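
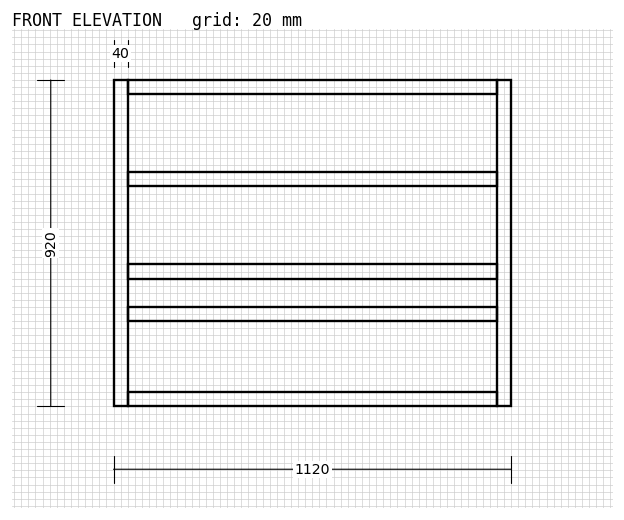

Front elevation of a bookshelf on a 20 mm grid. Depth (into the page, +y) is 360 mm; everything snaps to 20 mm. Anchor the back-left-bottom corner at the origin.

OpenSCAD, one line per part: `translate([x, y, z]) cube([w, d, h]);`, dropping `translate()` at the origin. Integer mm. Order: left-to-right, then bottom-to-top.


cube([40, 360, 920]);
translate([40, 0, 0]) cube([1040, 360, 40]);
translate([40, 0, 240]) cube([1040, 360, 40]);
translate([40, 0, 360]) cube([1040, 360, 40]);
translate([40, 0, 620]) cube([1040, 360, 40]);
translate([40, 0, 880]) cube([1040, 360, 40]);
translate([1080, 0, 0]) cube([40, 360, 920]);


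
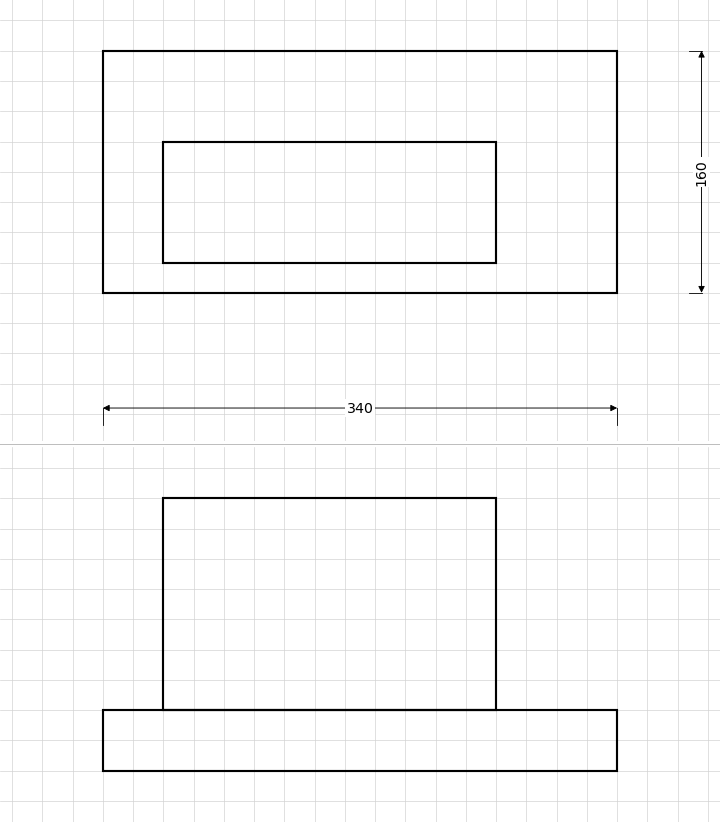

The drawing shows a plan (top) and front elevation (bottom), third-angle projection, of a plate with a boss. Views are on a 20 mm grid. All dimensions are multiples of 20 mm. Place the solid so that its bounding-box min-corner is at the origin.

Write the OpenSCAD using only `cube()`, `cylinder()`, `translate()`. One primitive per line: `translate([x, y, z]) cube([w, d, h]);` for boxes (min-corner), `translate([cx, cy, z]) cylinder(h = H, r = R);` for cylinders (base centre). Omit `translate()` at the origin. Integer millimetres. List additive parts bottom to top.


cube([340, 160, 40]);
translate([40, 20, 40]) cube([220, 80, 140]);


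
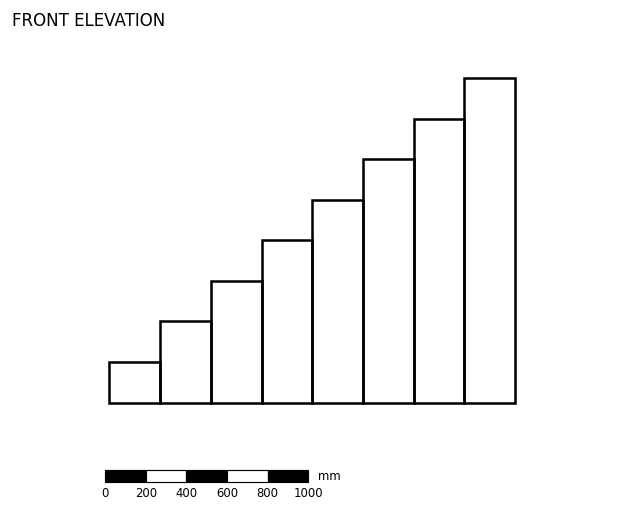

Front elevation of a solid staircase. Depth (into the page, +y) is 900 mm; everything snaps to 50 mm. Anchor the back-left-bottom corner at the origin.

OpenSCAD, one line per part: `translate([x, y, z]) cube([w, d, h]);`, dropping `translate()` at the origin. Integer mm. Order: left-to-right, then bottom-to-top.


cube([250, 900, 200]);
translate([250, 0, 0]) cube([250, 900, 400]);
translate([500, 0, 0]) cube([250, 900, 600]);
translate([750, 0, 0]) cube([250, 900, 800]);
translate([1000, 0, 0]) cube([250, 900, 1000]);
translate([1250, 0, 0]) cube([250, 900, 1200]);
translate([1500, 0, 0]) cube([250, 900, 1400]);
translate([1750, 0, 0]) cube([250, 900, 1600]);


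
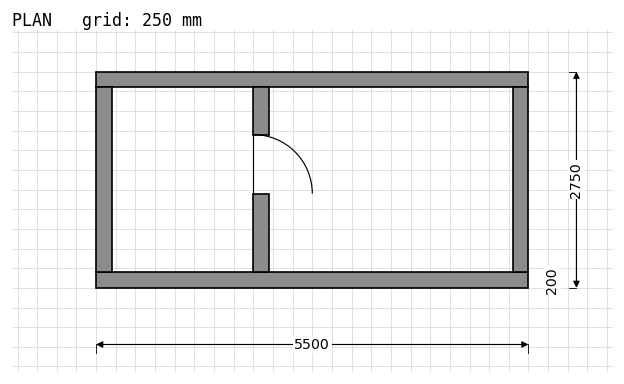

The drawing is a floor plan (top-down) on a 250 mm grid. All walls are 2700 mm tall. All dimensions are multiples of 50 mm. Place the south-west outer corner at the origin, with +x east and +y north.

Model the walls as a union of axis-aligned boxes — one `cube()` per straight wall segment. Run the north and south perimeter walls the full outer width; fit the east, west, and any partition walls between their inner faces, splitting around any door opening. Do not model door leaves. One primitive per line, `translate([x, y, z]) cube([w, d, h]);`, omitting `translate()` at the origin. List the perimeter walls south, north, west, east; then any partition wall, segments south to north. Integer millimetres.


cube([5500, 200, 2700]);
translate([0, 2550, 0]) cube([5500, 200, 2700]);
translate([0, 200, 0]) cube([200, 2350, 2700]);
translate([5300, 200, 0]) cube([200, 2350, 2700]);
translate([2000, 200, 0]) cube([200, 1000, 2700]);
translate([2000, 1950, 0]) cube([200, 600, 2700]);


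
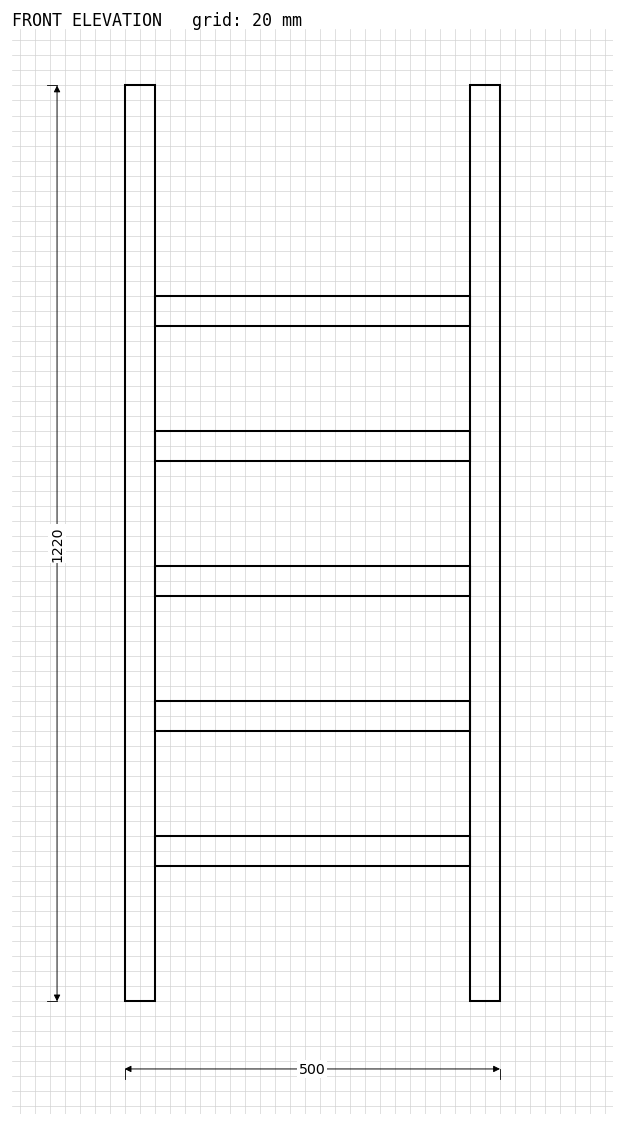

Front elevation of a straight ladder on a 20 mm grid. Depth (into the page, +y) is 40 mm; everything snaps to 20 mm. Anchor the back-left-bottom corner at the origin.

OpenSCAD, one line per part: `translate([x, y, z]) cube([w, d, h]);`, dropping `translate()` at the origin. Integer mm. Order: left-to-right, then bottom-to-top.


cube([40, 40, 1220]);
translate([40, 0, 180]) cube([420, 40, 40]);
translate([40, 0, 360]) cube([420, 40, 40]);
translate([40, 0, 540]) cube([420, 40, 40]);
translate([40, 0, 720]) cube([420, 40, 40]);
translate([40, 0, 900]) cube([420, 40, 40]);
translate([460, 0, 0]) cube([40, 40, 1220]);


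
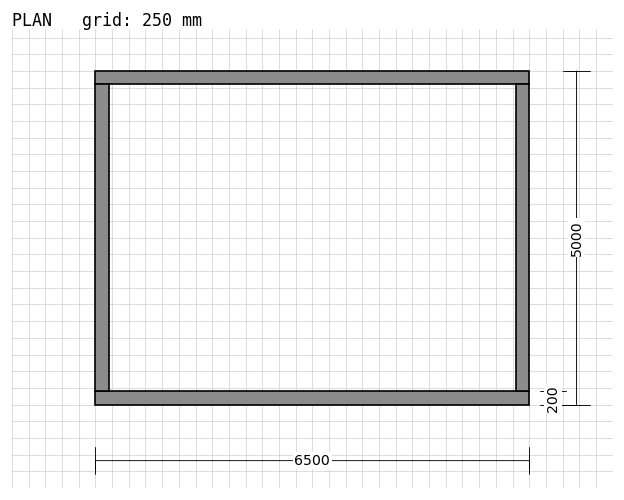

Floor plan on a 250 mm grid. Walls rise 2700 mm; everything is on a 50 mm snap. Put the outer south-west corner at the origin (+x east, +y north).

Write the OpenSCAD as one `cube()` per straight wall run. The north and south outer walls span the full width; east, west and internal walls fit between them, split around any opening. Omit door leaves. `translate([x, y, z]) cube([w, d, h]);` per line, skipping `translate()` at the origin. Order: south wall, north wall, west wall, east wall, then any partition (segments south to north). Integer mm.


cube([6500, 200, 2700]);
translate([0, 4800, 0]) cube([6500, 200, 2700]);
translate([0, 200, 0]) cube([200, 4600, 2700]);
translate([6300, 200, 0]) cube([200, 4600, 2700]);


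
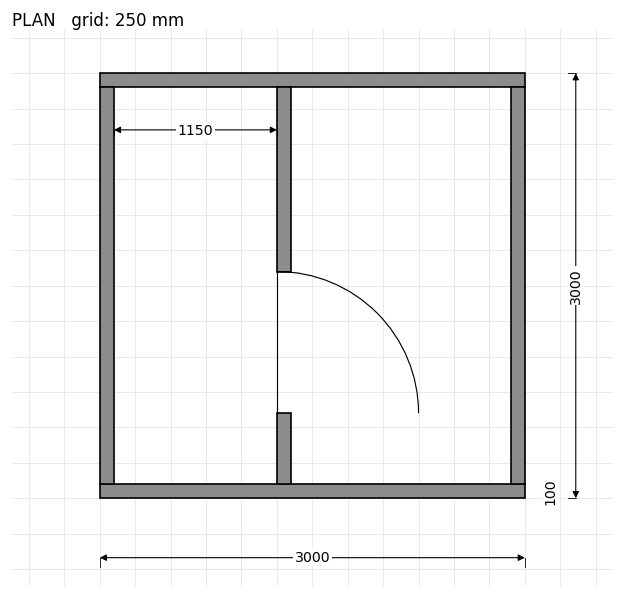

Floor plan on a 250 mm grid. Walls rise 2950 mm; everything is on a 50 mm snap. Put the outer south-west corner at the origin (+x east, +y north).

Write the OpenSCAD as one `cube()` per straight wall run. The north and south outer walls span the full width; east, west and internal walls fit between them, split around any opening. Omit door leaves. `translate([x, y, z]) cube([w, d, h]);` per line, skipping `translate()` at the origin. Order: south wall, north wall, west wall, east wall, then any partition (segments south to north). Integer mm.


cube([3000, 100, 2950]);
translate([0, 2900, 0]) cube([3000, 100, 2950]);
translate([0, 100, 0]) cube([100, 2800, 2950]);
translate([2900, 100, 0]) cube([100, 2800, 2950]);
translate([1250, 100, 0]) cube([100, 500, 2950]);
translate([1250, 1600, 0]) cube([100, 1300, 2950]);


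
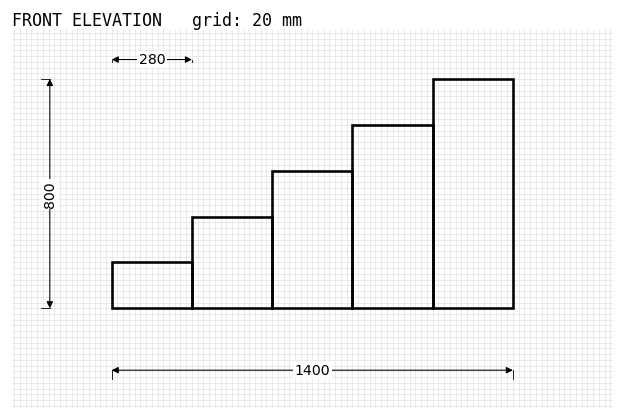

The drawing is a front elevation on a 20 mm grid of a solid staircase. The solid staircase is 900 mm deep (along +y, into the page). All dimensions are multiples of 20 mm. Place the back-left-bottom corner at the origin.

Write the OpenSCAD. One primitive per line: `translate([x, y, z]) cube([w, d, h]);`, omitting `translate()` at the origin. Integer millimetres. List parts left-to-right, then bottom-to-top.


cube([280, 900, 160]);
translate([280, 0, 0]) cube([280, 900, 320]);
translate([560, 0, 0]) cube([280, 900, 480]);
translate([840, 0, 0]) cube([280, 900, 640]);
translate([1120, 0, 0]) cube([280, 900, 800]);


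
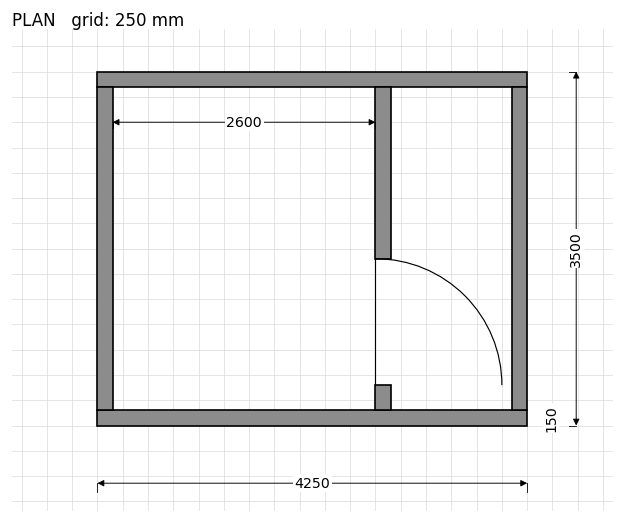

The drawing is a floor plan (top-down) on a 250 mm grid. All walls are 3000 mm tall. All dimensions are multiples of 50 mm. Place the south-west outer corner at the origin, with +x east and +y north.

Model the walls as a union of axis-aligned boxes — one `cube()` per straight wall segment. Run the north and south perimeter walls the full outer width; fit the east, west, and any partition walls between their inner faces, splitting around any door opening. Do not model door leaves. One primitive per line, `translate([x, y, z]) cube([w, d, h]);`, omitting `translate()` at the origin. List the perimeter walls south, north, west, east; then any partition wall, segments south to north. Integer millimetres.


cube([4250, 150, 3000]);
translate([0, 3350, 0]) cube([4250, 150, 3000]);
translate([0, 150, 0]) cube([150, 3200, 3000]);
translate([4100, 150, 0]) cube([150, 3200, 3000]);
translate([2750, 150, 0]) cube([150, 250, 3000]);
translate([2750, 1650, 0]) cube([150, 1700, 3000]);


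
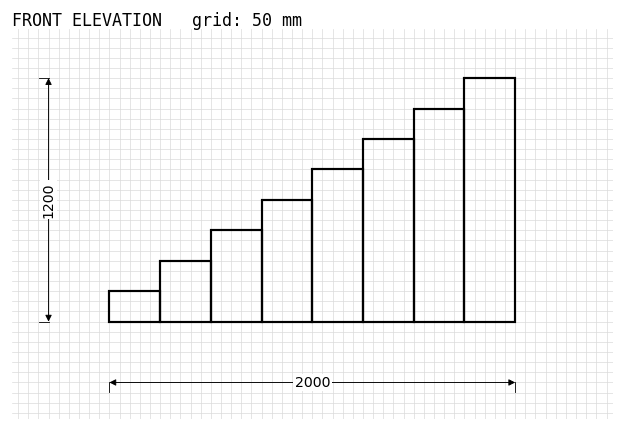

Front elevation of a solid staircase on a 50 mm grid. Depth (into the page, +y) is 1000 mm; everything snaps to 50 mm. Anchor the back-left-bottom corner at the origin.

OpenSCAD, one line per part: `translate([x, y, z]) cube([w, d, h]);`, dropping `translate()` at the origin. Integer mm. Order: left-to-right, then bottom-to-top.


cube([250, 1000, 150]);
translate([250, 0, 0]) cube([250, 1000, 300]);
translate([500, 0, 0]) cube([250, 1000, 450]);
translate([750, 0, 0]) cube([250, 1000, 600]);
translate([1000, 0, 0]) cube([250, 1000, 750]);
translate([1250, 0, 0]) cube([250, 1000, 900]);
translate([1500, 0, 0]) cube([250, 1000, 1050]);
translate([1750, 0, 0]) cube([250, 1000, 1200]);


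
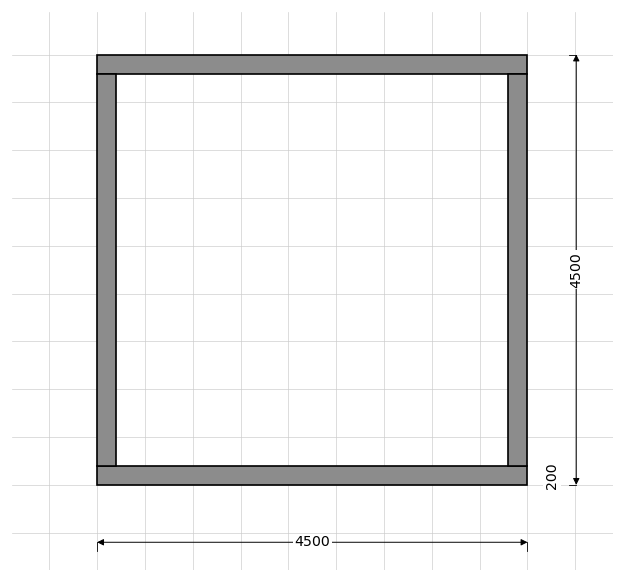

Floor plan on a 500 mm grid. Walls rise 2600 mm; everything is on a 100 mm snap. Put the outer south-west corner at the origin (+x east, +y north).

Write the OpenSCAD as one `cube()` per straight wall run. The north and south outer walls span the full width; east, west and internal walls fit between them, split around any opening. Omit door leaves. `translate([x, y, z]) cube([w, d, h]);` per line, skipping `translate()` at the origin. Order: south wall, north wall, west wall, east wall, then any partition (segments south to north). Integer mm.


cube([4500, 200, 2600]);
translate([0, 4300, 0]) cube([4500, 200, 2600]);
translate([0, 200, 0]) cube([200, 4100, 2600]);
translate([4300, 200, 0]) cube([200, 4100, 2600]);


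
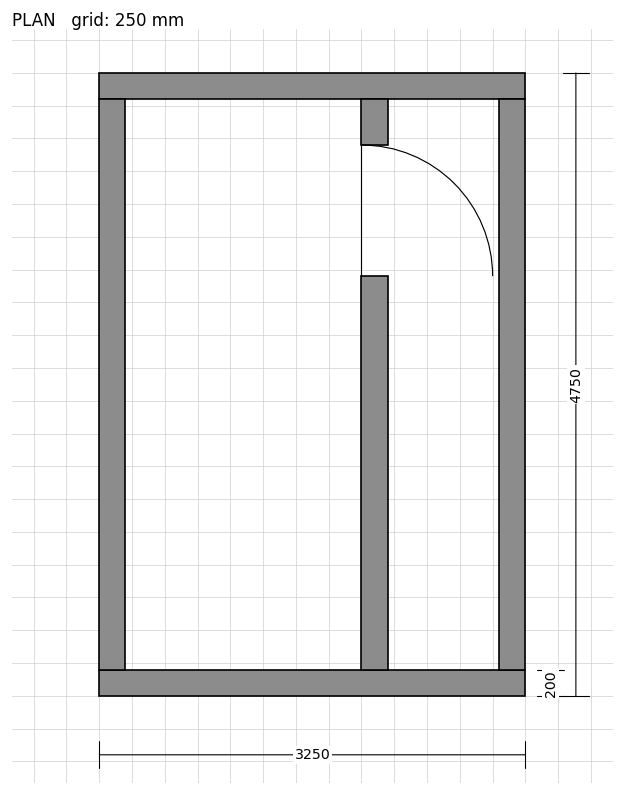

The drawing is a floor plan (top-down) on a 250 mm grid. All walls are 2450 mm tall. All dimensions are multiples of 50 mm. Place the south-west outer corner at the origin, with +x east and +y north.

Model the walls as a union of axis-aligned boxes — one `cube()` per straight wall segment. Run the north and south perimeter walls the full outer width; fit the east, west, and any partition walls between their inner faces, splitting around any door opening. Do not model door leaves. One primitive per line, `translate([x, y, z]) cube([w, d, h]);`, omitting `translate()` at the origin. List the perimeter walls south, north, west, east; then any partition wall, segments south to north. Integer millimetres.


cube([3250, 200, 2450]);
translate([0, 4550, 0]) cube([3250, 200, 2450]);
translate([0, 200, 0]) cube([200, 4350, 2450]);
translate([3050, 200, 0]) cube([200, 4350, 2450]);
translate([2000, 200, 0]) cube([200, 3000, 2450]);
translate([2000, 4200, 0]) cube([200, 350, 2450]);


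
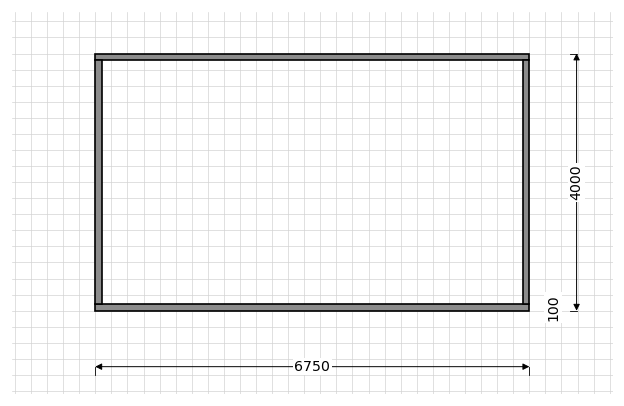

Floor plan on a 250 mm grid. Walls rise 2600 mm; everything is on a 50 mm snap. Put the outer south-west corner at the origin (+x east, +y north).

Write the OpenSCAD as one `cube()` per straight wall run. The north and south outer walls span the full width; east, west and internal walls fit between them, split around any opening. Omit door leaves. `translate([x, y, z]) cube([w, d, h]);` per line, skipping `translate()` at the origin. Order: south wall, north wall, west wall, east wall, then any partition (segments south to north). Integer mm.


cube([6750, 100, 2600]);
translate([0, 3900, 0]) cube([6750, 100, 2600]);
translate([0, 100, 0]) cube([100, 3800, 2600]);
translate([6650, 100, 0]) cube([100, 3800, 2600]);


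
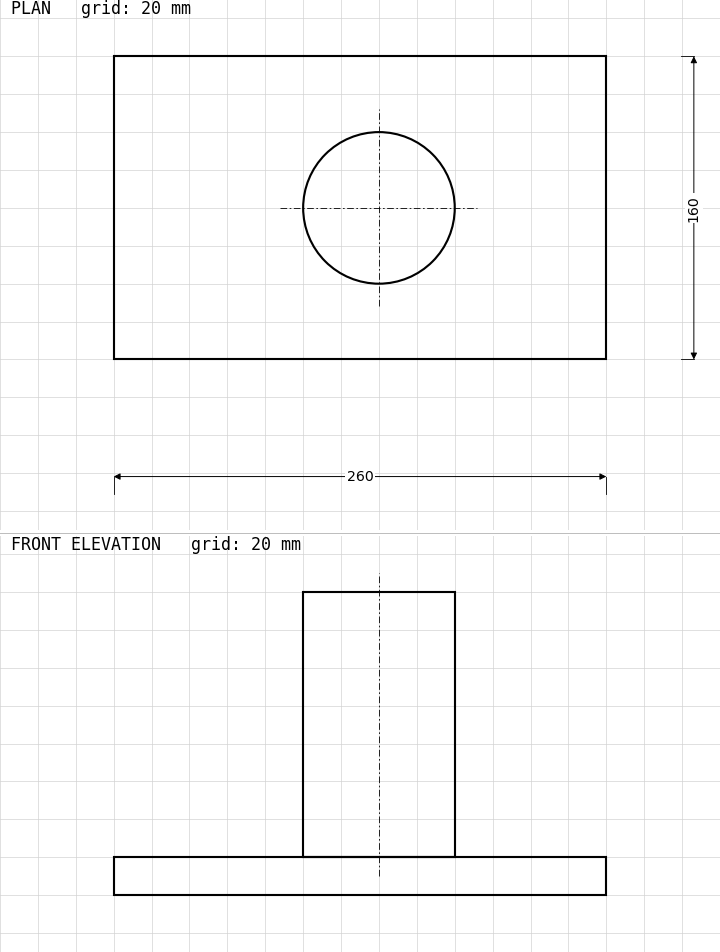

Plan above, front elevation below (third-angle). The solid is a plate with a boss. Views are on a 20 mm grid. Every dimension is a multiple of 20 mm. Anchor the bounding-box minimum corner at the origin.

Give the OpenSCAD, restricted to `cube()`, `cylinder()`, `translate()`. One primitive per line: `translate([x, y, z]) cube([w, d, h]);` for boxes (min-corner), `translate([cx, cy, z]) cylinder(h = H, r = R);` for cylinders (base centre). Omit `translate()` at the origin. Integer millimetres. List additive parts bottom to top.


cube([260, 160, 20]);
translate([140, 80, 20]) cylinder(h = 140, r = 40);


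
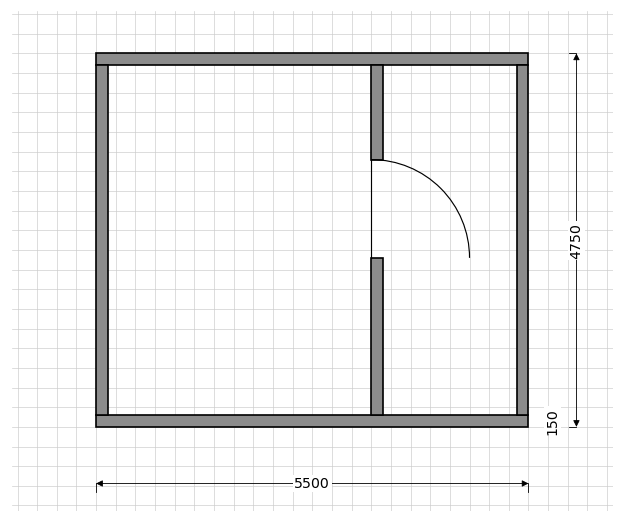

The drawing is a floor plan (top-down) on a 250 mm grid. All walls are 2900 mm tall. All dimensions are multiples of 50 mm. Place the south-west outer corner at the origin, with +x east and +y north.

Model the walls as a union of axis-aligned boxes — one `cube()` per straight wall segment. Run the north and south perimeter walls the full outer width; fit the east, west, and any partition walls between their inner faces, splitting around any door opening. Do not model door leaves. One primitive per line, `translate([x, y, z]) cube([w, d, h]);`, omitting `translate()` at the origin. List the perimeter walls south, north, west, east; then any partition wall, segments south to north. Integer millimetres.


cube([5500, 150, 2900]);
translate([0, 4600, 0]) cube([5500, 150, 2900]);
translate([0, 150, 0]) cube([150, 4450, 2900]);
translate([5350, 150, 0]) cube([150, 4450, 2900]);
translate([3500, 150, 0]) cube([150, 2000, 2900]);
translate([3500, 3400, 0]) cube([150, 1200, 2900]);


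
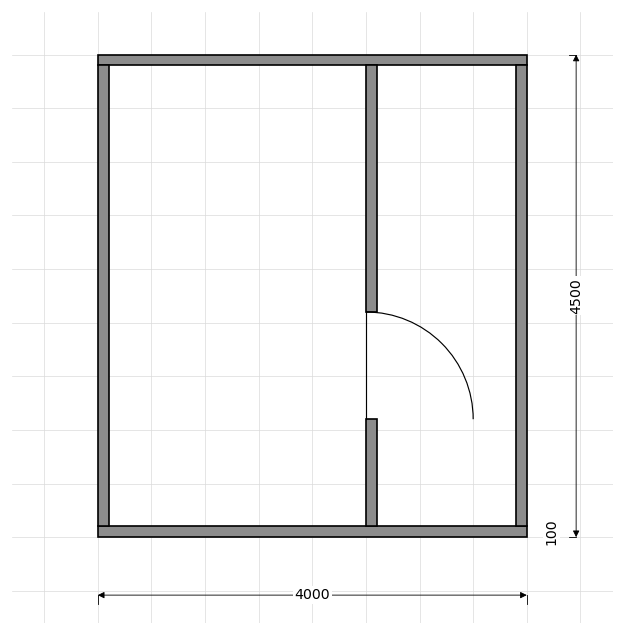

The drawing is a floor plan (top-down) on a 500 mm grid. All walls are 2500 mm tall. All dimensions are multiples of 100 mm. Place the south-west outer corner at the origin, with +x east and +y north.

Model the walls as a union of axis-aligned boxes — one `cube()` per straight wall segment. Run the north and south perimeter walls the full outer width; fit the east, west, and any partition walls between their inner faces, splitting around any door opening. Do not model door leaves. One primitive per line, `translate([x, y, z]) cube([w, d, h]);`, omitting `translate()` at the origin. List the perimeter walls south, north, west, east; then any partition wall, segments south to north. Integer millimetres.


cube([4000, 100, 2500]);
translate([0, 4400, 0]) cube([4000, 100, 2500]);
translate([0, 100, 0]) cube([100, 4300, 2500]);
translate([3900, 100, 0]) cube([100, 4300, 2500]);
translate([2500, 100, 0]) cube([100, 1000, 2500]);
translate([2500, 2100, 0]) cube([100, 2300, 2500]);


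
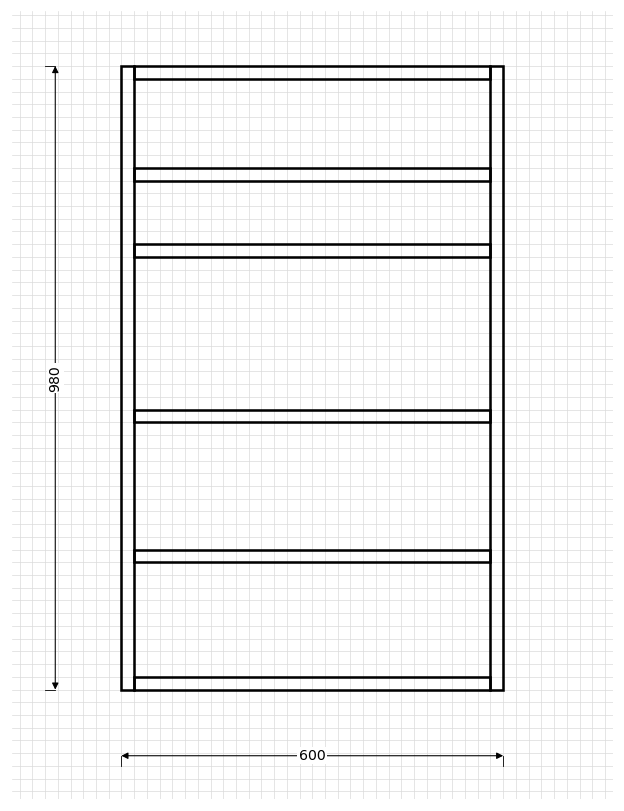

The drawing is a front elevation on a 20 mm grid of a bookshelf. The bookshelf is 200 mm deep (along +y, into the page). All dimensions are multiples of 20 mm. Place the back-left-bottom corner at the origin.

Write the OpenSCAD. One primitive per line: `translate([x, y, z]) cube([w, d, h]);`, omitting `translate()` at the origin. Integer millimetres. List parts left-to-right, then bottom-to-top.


cube([20, 200, 980]);
translate([20, 0, 0]) cube([560, 200, 20]);
translate([20, 0, 200]) cube([560, 200, 20]);
translate([20, 0, 420]) cube([560, 200, 20]);
translate([20, 0, 680]) cube([560, 200, 20]);
translate([20, 0, 800]) cube([560, 200, 20]);
translate([20, 0, 960]) cube([560, 200, 20]);
translate([580, 0, 0]) cube([20, 200, 980]);


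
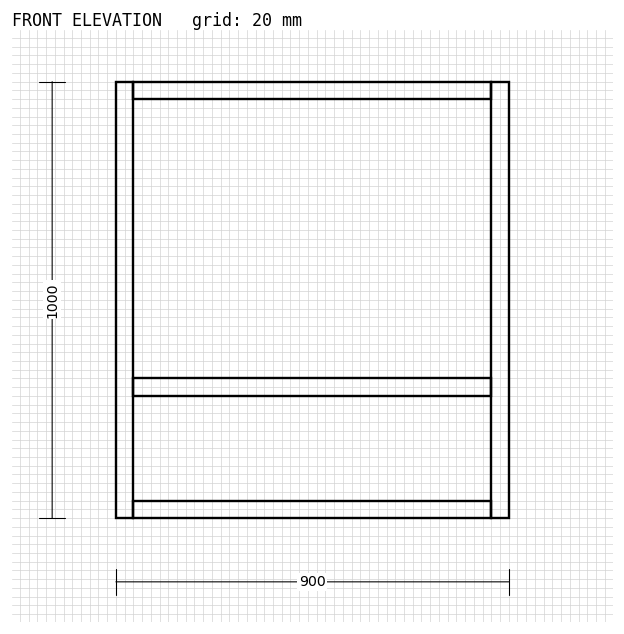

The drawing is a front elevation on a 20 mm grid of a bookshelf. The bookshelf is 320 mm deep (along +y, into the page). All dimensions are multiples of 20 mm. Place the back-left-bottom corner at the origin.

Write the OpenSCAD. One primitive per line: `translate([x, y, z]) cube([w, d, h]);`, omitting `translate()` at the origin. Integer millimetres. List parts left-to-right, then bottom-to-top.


cube([40, 320, 1000]);
translate([40, 0, 0]) cube([820, 320, 40]);
translate([40, 0, 280]) cube([820, 320, 40]);
translate([40, 0, 960]) cube([820, 320, 40]);
translate([860, 0, 0]) cube([40, 320, 1000]);


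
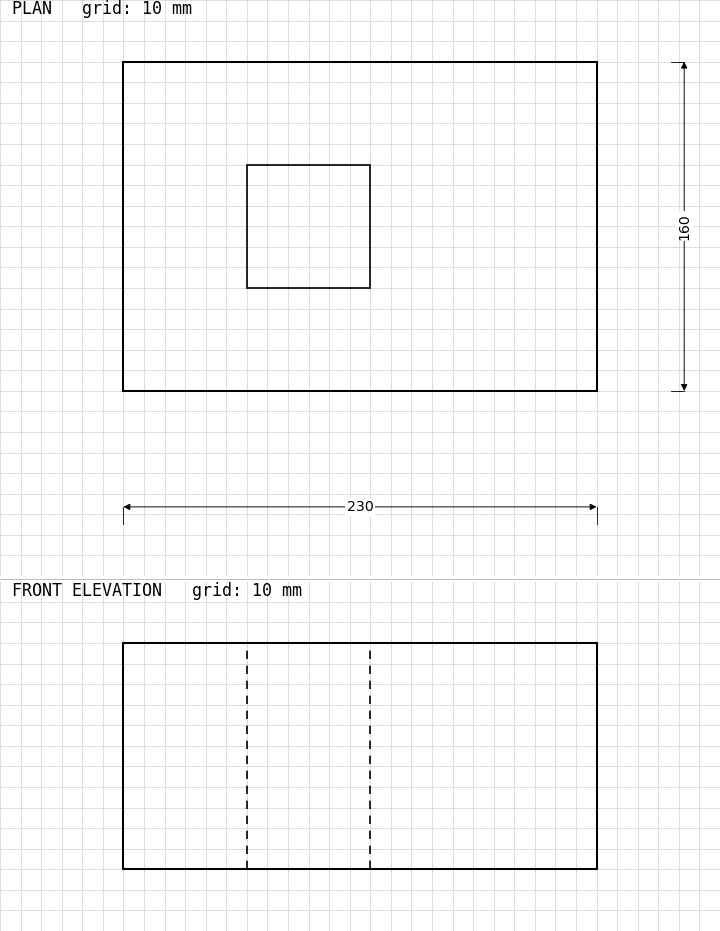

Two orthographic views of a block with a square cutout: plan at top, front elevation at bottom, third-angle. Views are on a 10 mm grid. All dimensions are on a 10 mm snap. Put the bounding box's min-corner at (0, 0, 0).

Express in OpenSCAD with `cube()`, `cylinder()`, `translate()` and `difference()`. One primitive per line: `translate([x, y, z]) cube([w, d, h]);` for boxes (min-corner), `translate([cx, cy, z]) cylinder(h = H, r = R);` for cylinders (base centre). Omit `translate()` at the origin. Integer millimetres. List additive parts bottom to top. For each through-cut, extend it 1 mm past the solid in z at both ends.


difference() {
  cube([230, 160, 110]);
  translate([60, 50, -1]) cube([60, 60, 112]);
}


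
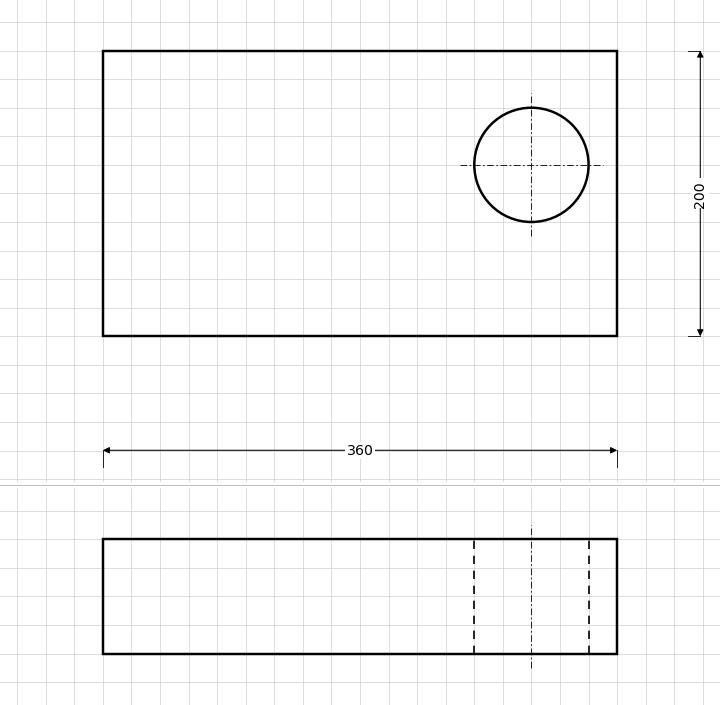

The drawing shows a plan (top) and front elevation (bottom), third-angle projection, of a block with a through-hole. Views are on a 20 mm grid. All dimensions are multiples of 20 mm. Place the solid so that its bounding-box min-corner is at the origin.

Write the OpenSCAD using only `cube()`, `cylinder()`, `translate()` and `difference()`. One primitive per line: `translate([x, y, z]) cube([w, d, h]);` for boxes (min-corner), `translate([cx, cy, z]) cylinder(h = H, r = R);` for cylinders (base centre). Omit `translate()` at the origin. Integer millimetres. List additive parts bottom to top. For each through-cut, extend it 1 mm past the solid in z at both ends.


difference() {
  cube([360, 200, 80]);
  translate([300, 120, -1]) cylinder(h = 82, r = 40);
}


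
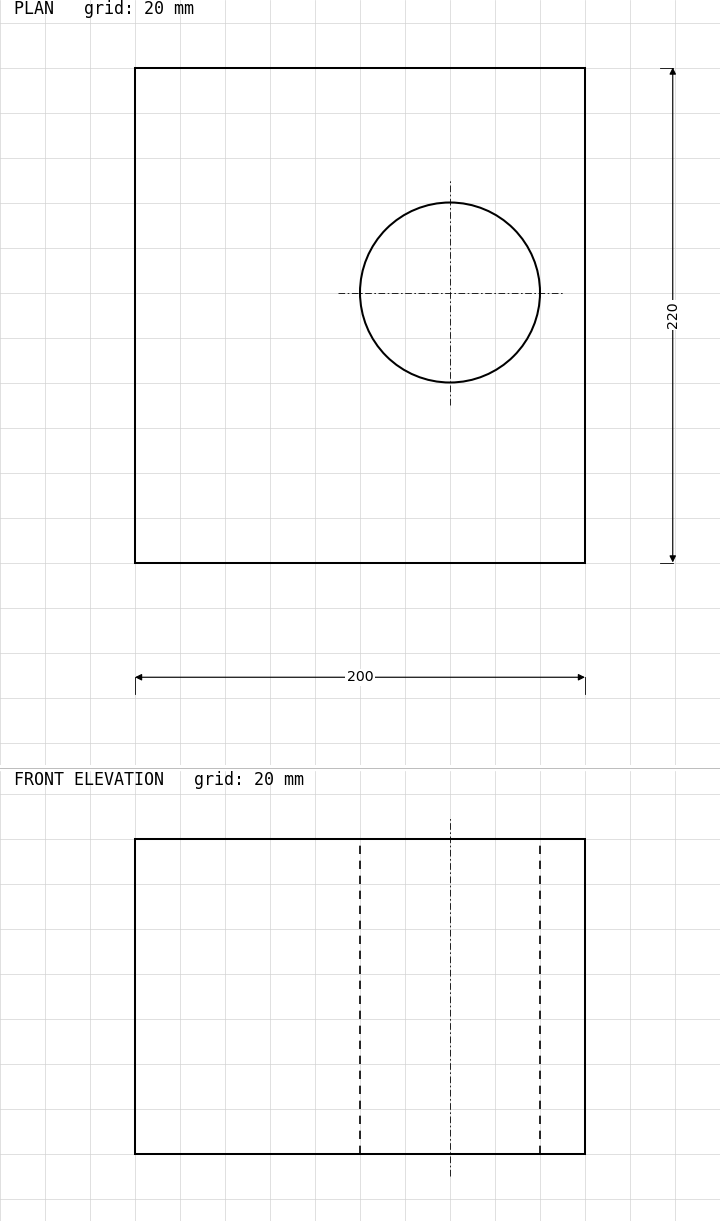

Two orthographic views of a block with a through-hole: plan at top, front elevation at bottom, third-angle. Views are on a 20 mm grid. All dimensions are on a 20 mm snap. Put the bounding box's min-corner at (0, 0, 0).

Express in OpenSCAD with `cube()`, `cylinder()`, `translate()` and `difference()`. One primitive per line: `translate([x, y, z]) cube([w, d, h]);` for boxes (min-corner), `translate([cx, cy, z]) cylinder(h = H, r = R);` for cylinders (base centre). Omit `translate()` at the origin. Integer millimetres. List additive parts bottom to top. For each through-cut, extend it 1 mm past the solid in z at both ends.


difference() {
  cube([200, 220, 140]);
  translate([140, 120, -1]) cylinder(h = 142, r = 40);
}


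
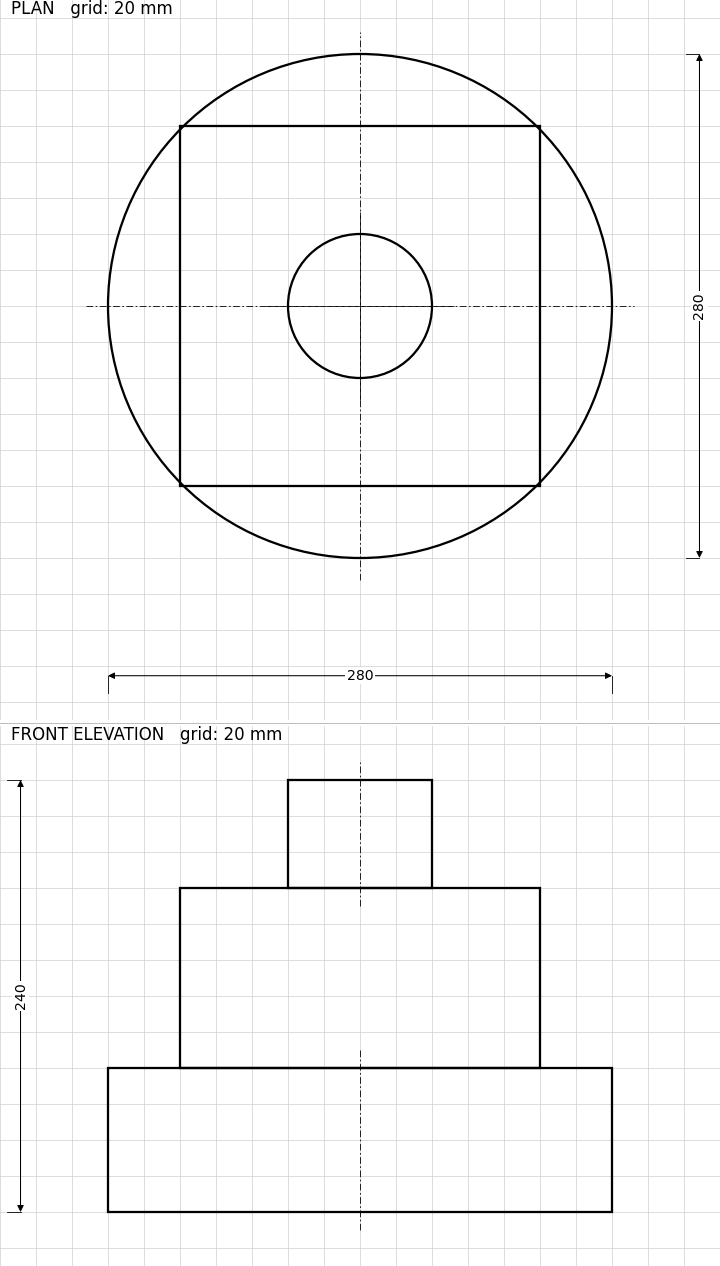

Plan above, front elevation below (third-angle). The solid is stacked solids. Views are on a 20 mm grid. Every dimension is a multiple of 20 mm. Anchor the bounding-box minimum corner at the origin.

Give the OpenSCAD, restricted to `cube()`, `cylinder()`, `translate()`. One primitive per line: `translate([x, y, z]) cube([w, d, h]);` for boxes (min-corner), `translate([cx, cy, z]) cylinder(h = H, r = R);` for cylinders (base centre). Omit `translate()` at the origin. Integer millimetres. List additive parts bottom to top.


translate([140, 140, 0]) cylinder(h = 80, r = 140);
translate([40, 40, 80]) cube([200, 200, 100]);
translate([140, 140, 180]) cylinder(h = 60, r = 40);


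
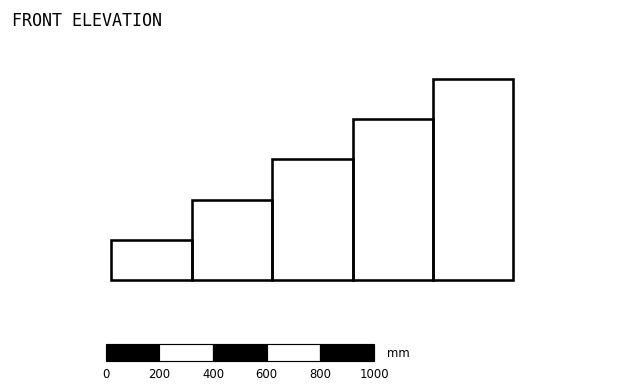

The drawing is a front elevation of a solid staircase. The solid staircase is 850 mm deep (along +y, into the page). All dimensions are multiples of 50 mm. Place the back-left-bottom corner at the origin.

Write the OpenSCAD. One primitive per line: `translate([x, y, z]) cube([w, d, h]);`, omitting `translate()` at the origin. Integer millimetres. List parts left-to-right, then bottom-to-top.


cube([300, 850, 150]);
translate([300, 0, 0]) cube([300, 850, 300]);
translate([600, 0, 0]) cube([300, 850, 450]);
translate([900, 0, 0]) cube([300, 850, 600]);
translate([1200, 0, 0]) cube([300, 850, 750]);


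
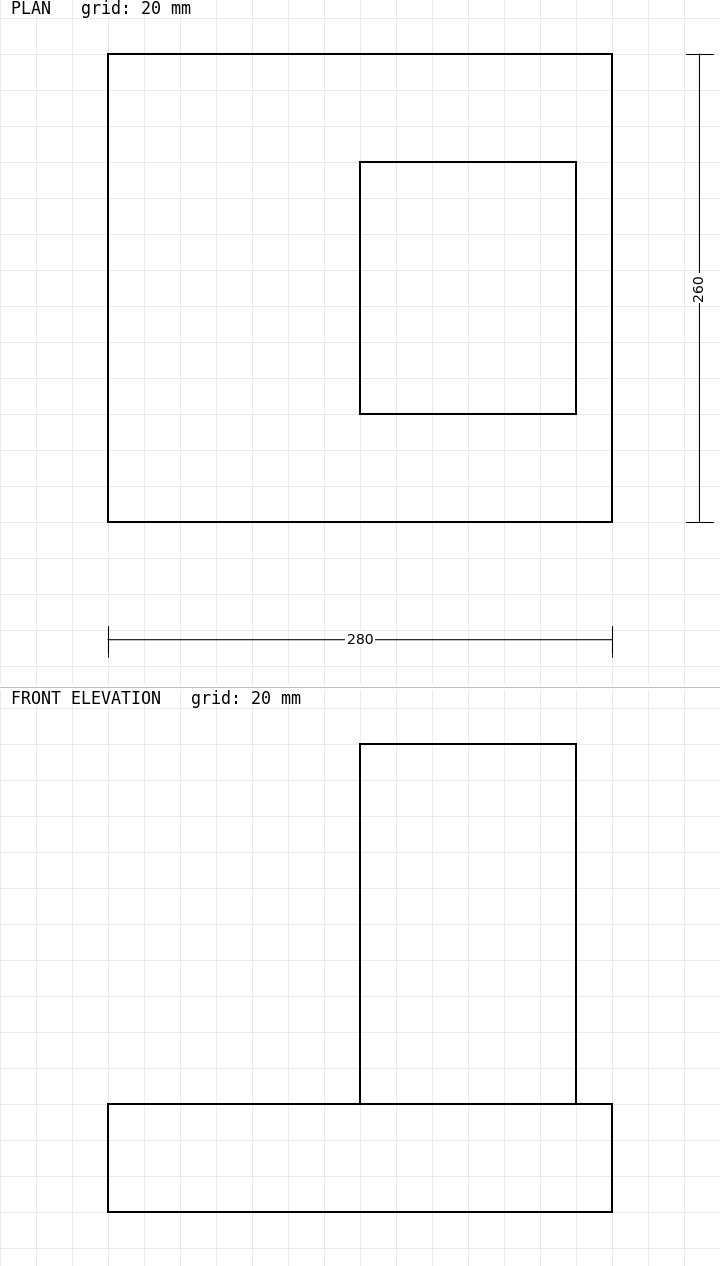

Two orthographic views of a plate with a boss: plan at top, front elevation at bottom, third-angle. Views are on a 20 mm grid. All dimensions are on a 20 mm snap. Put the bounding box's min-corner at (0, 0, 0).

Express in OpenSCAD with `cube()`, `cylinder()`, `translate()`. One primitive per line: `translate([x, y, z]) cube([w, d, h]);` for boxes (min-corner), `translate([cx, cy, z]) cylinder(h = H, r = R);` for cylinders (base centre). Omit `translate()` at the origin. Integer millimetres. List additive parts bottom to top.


cube([280, 260, 60]);
translate([140, 60, 60]) cube([120, 140, 200]);


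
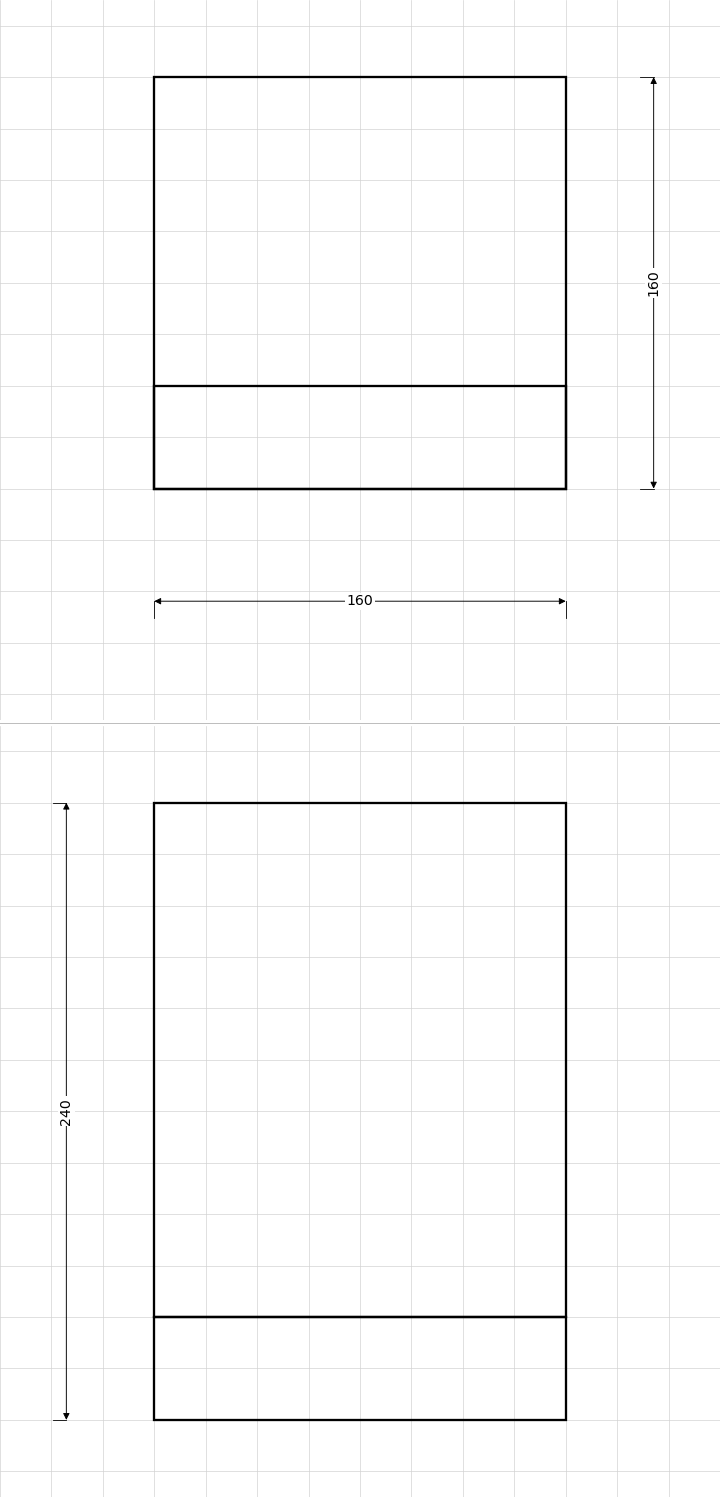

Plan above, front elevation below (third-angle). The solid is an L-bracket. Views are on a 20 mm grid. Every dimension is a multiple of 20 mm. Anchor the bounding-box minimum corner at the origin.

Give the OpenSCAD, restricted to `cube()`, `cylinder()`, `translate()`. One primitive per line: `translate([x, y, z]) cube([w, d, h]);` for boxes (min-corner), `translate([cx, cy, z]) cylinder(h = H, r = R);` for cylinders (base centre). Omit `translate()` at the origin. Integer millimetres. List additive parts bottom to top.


cube([160, 160, 40]);
translate([0, 0, 40]) cube([160, 40, 200]);


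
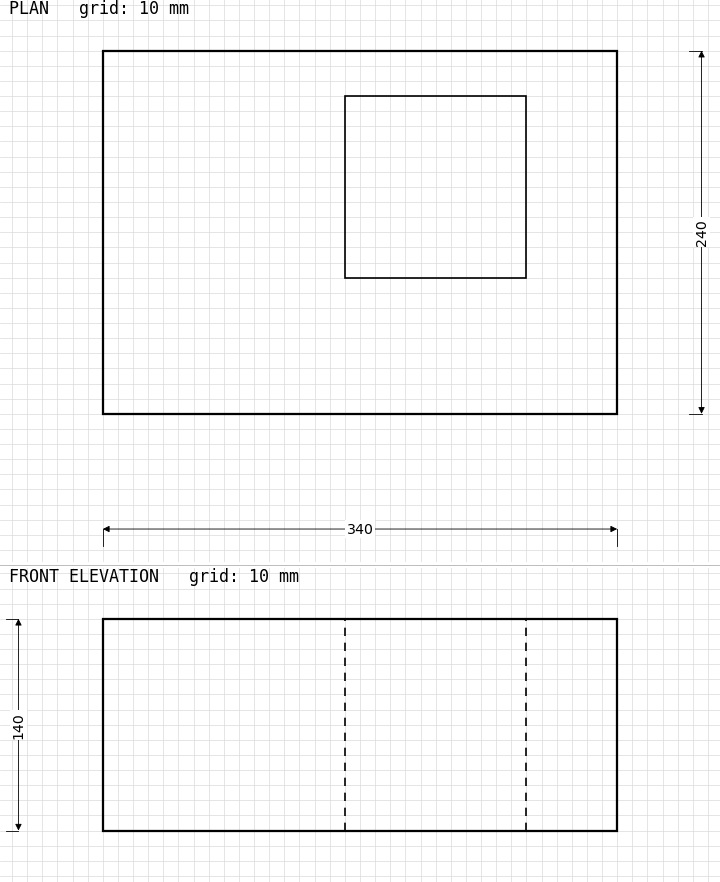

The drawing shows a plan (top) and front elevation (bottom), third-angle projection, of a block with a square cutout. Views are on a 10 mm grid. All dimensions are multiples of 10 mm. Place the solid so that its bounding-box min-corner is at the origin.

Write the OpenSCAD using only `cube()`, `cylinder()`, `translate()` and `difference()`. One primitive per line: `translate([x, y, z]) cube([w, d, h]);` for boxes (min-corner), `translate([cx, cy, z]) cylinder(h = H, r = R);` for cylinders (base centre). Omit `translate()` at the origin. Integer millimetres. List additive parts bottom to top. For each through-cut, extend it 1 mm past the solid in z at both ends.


difference() {
  cube([340, 240, 140]);
  translate([160, 90, -1]) cube([120, 120, 142]);
}


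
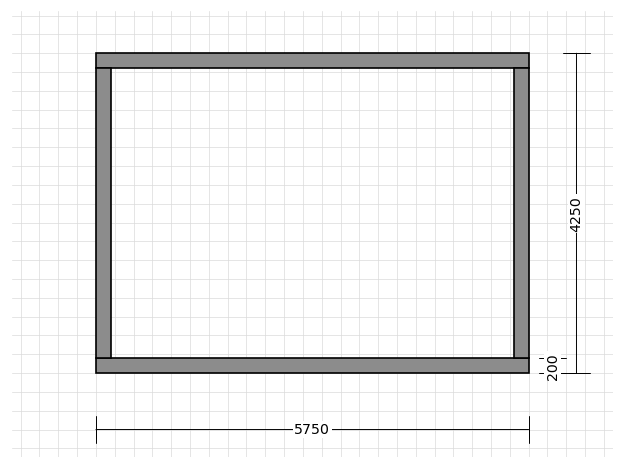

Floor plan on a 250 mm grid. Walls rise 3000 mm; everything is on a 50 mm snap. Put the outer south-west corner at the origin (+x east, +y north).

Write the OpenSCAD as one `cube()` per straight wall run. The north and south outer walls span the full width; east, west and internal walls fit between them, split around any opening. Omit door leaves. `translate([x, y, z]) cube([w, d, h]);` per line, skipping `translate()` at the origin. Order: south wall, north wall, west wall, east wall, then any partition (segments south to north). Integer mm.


cube([5750, 200, 3000]);
translate([0, 4050, 0]) cube([5750, 200, 3000]);
translate([0, 200, 0]) cube([200, 3850, 3000]);
translate([5550, 200, 0]) cube([200, 3850, 3000]);


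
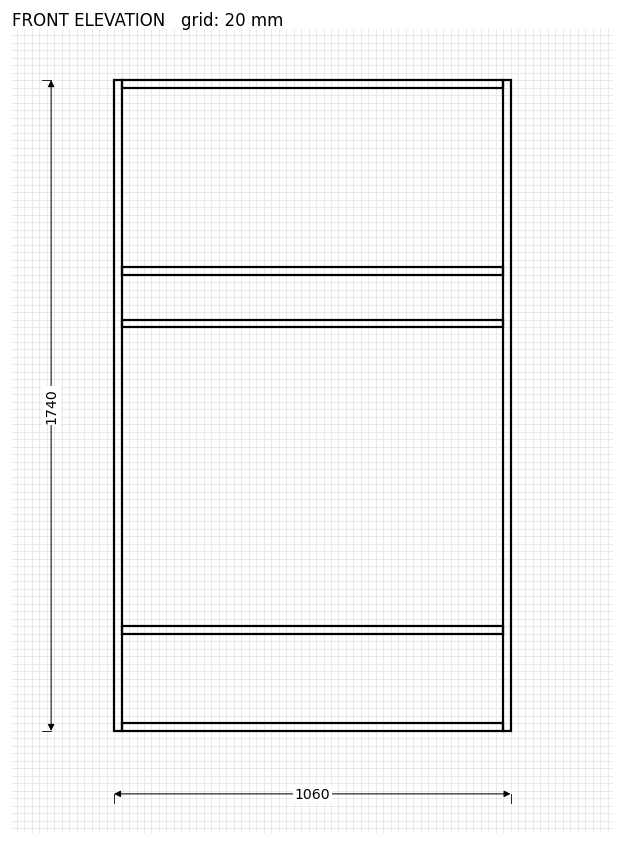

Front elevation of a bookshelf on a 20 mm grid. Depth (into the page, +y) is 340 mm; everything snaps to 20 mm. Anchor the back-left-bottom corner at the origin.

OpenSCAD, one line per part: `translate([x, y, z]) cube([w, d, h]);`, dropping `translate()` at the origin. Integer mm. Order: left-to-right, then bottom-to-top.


cube([20, 340, 1740]);
translate([20, 0, 0]) cube([1020, 340, 20]);
translate([20, 0, 260]) cube([1020, 340, 20]);
translate([20, 0, 1080]) cube([1020, 340, 20]);
translate([20, 0, 1220]) cube([1020, 340, 20]);
translate([20, 0, 1720]) cube([1020, 340, 20]);
translate([1040, 0, 0]) cube([20, 340, 1740]);


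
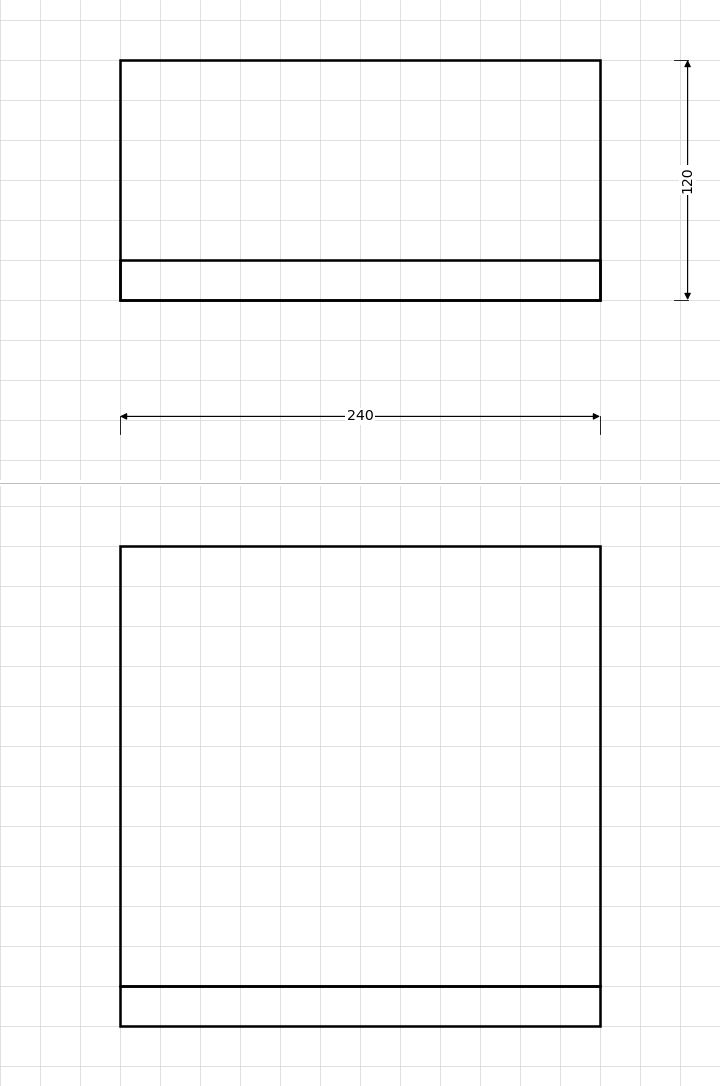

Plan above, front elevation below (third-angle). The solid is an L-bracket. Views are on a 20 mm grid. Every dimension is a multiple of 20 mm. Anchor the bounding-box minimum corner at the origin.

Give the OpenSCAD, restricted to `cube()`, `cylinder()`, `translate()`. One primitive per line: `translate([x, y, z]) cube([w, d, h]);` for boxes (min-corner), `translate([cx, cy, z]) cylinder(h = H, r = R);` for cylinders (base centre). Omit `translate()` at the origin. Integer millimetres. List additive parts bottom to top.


cube([240, 120, 20]);
translate([0, 0, 20]) cube([240, 20, 220]);


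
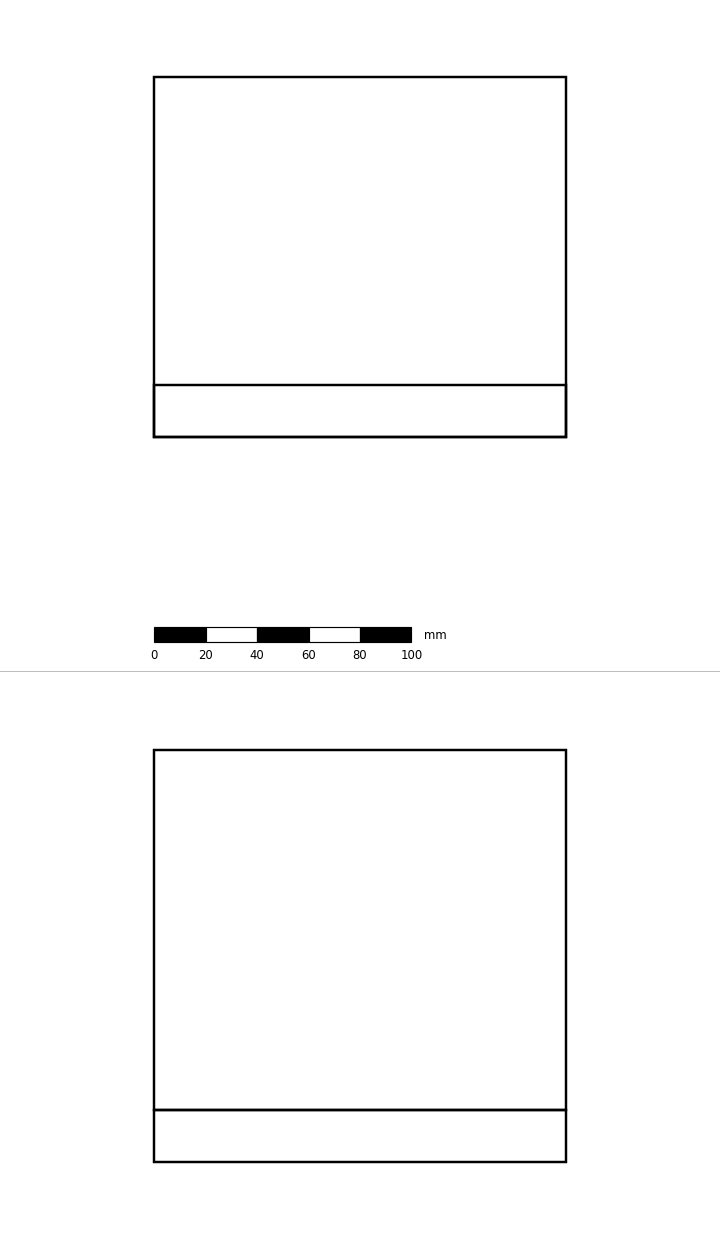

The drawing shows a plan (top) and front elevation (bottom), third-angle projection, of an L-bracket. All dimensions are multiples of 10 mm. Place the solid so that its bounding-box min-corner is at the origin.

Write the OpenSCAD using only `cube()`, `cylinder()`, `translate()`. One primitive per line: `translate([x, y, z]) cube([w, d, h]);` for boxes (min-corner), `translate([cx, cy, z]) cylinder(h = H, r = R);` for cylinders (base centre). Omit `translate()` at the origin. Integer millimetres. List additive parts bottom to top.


cube([160, 140, 20]);
translate([0, 0, 20]) cube([160, 20, 140]);


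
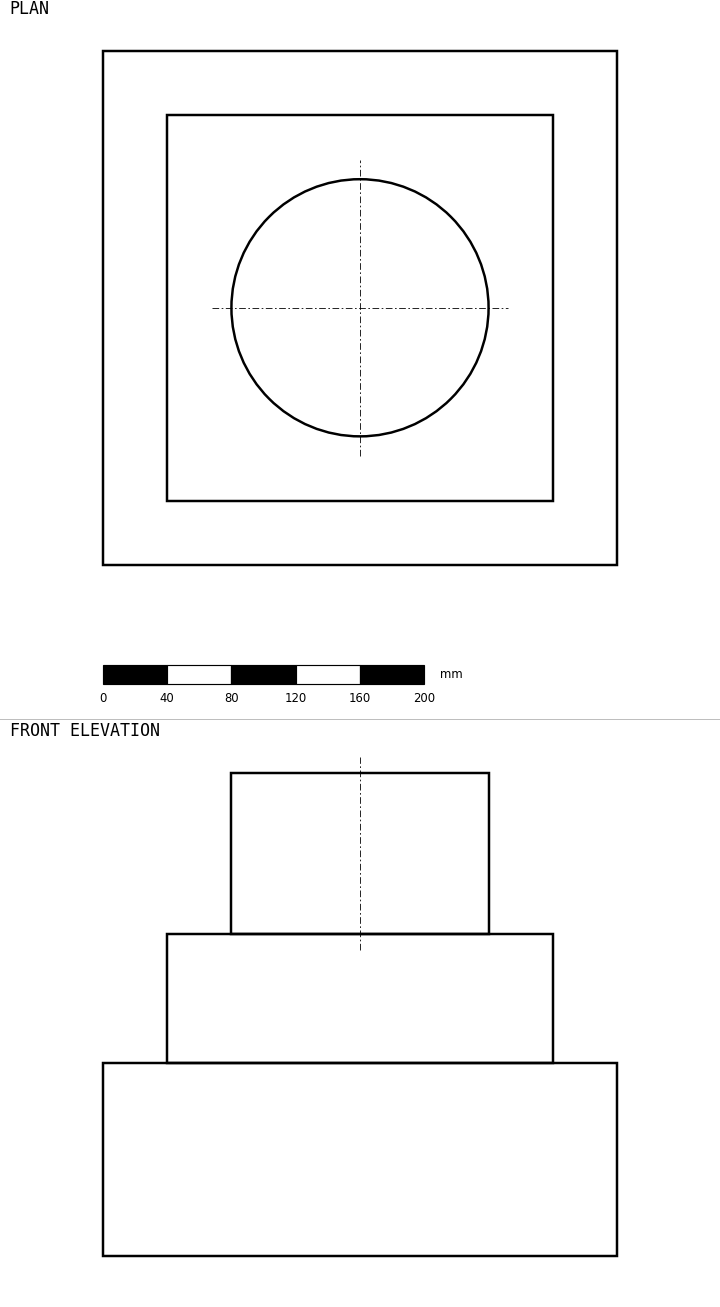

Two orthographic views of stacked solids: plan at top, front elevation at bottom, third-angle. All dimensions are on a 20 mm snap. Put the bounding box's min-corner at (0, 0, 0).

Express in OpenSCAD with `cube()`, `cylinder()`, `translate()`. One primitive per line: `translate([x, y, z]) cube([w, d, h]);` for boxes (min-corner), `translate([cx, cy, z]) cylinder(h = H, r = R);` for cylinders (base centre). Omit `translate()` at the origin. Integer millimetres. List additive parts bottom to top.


cube([320, 320, 120]);
translate([40, 40, 120]) cube([240, 240, 80]);
translate([160, 160, 200]) cylinder(h = 100, r = 80);


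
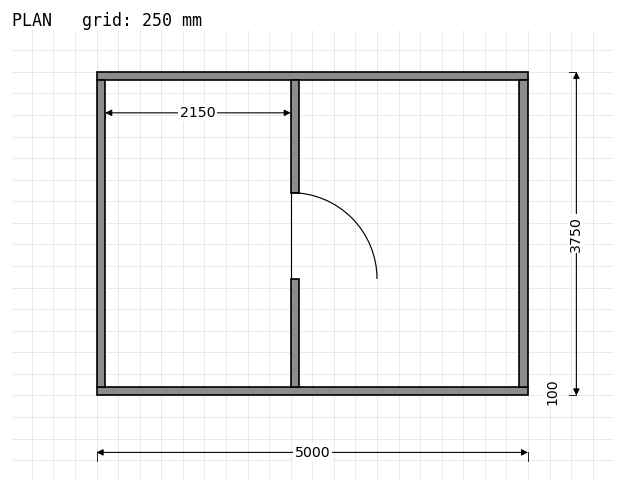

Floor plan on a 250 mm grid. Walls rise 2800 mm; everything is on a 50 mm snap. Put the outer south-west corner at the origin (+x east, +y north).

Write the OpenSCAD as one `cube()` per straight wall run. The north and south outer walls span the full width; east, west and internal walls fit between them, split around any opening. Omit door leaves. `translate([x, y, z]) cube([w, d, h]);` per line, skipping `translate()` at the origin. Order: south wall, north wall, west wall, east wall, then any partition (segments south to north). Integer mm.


cube([5000, 100, 2800]);
translate([0, 3650, 0]) cube([5000, 100, 2800]);
translate([0, 100, 0]) cube([100, 3550, 2800]);
translate([4900, 100, 0]) cube([100, 3550, 2800]);
translate([2250, 100, 0]) cube([100, 1250, 2800]);
translate([2250, 2350, 0]) cube([100, 1300, 2800]);


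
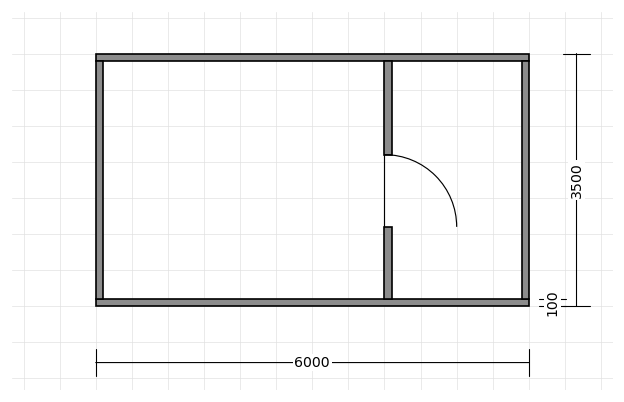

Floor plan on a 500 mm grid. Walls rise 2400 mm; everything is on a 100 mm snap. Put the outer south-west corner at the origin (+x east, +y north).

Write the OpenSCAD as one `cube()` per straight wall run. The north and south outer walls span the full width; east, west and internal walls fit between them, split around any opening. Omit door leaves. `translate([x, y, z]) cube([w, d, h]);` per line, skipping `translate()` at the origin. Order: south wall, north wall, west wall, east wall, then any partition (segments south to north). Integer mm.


cube([6000, 100, 2400]);
translate([0, 3400, 0]) cube([6000, 100, 2400]);
translate([0, 100, 0]) cube([100, 3300, 2400]);
translate([5900, 100, 0]) cube([100, 3300, 2400]);
translate([4000, 100, 0]) cube([100, 1000, 2400]);
translate([4000, 2100, 0]) cube([100, 1300, 2400]);


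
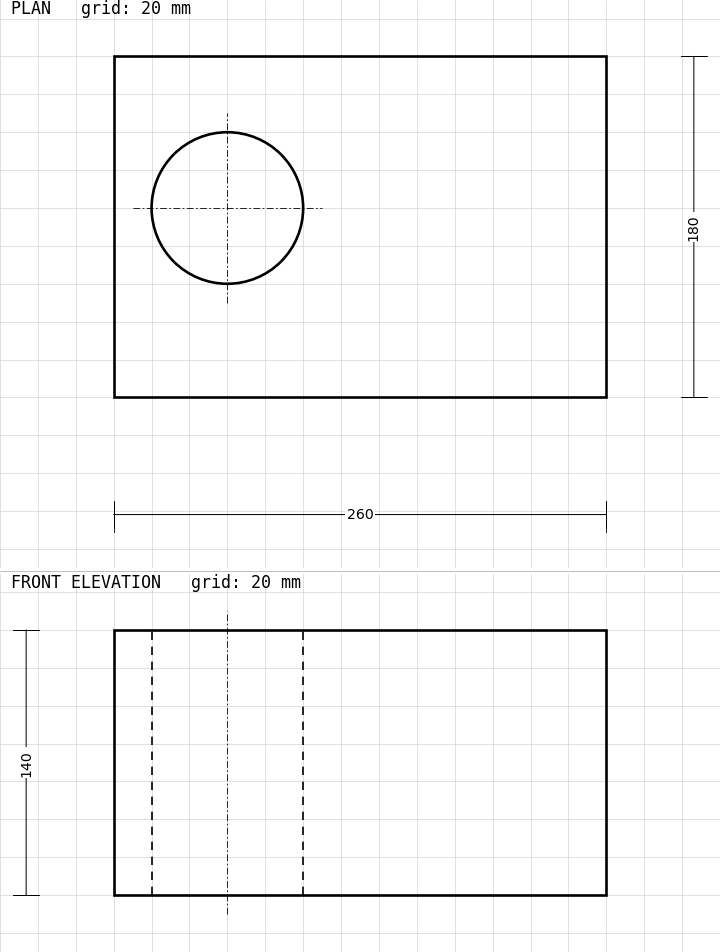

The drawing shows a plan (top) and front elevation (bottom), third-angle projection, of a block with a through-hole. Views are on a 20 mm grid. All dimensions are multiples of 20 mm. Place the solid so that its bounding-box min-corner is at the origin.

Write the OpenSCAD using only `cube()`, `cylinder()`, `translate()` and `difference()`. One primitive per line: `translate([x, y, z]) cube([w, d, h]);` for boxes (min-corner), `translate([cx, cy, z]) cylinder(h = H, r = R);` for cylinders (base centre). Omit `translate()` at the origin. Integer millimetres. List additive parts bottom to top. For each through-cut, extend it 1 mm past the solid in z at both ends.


difference() {
  cube([260, 180, 140]);
  translate([60, 100, -1]) cylinder(h = 142, r = 40);
}


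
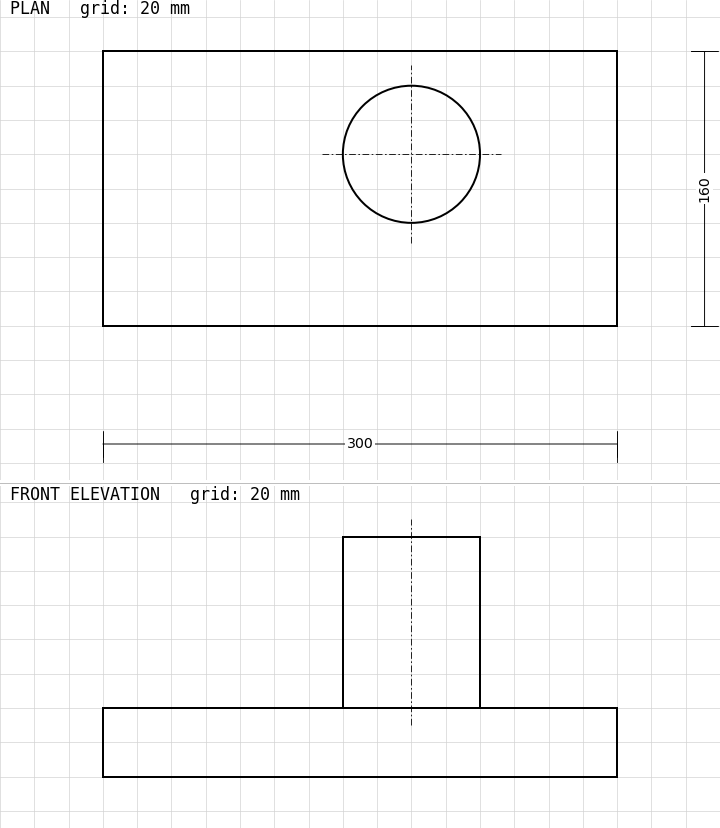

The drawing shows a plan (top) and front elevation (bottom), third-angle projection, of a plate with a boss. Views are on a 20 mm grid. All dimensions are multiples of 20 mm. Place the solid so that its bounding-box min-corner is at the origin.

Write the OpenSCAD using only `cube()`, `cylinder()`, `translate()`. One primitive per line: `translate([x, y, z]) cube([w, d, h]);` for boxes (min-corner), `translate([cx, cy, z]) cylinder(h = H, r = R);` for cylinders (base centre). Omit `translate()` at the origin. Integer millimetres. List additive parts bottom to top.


cube([300, 160, 40]);
translate([180, 100, 40]) cylinder(h = 100, r = 40);


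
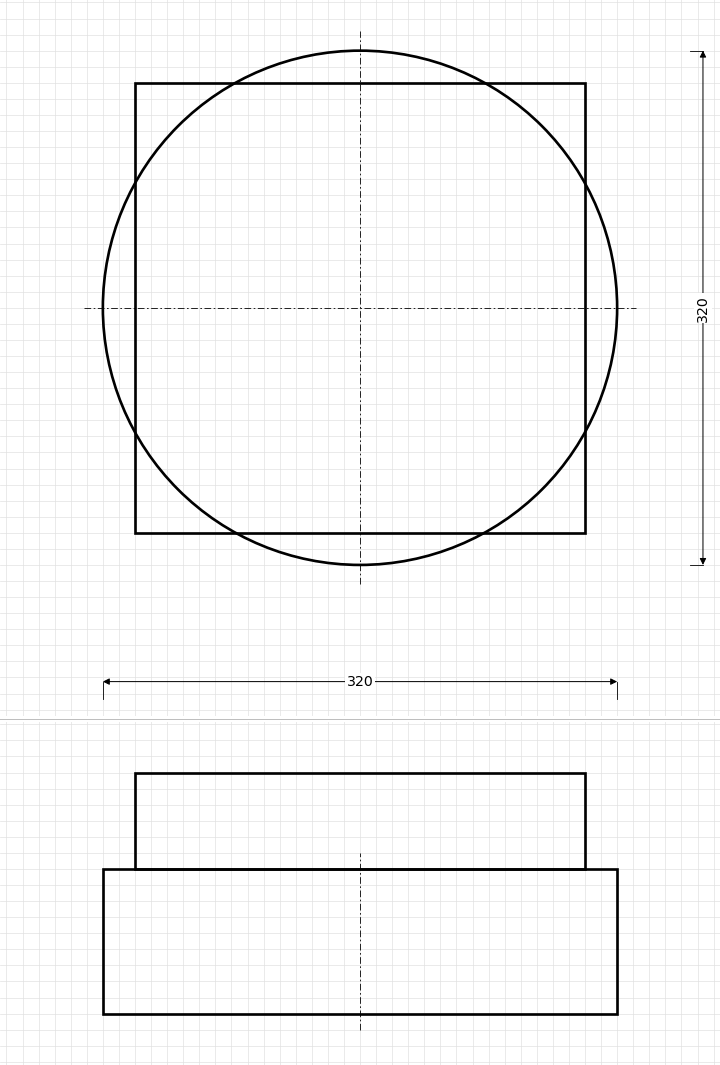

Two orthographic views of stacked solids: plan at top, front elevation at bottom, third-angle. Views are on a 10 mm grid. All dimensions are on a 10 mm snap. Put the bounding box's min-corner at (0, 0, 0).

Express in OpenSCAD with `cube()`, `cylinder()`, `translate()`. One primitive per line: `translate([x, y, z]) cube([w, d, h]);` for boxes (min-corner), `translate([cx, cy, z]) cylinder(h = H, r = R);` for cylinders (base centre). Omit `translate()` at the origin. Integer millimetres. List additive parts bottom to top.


translate([160, 160, 0]) cylinder(h = 90, r = 160);
translate([20, 20, 90]) cube([280, 280, 60]);


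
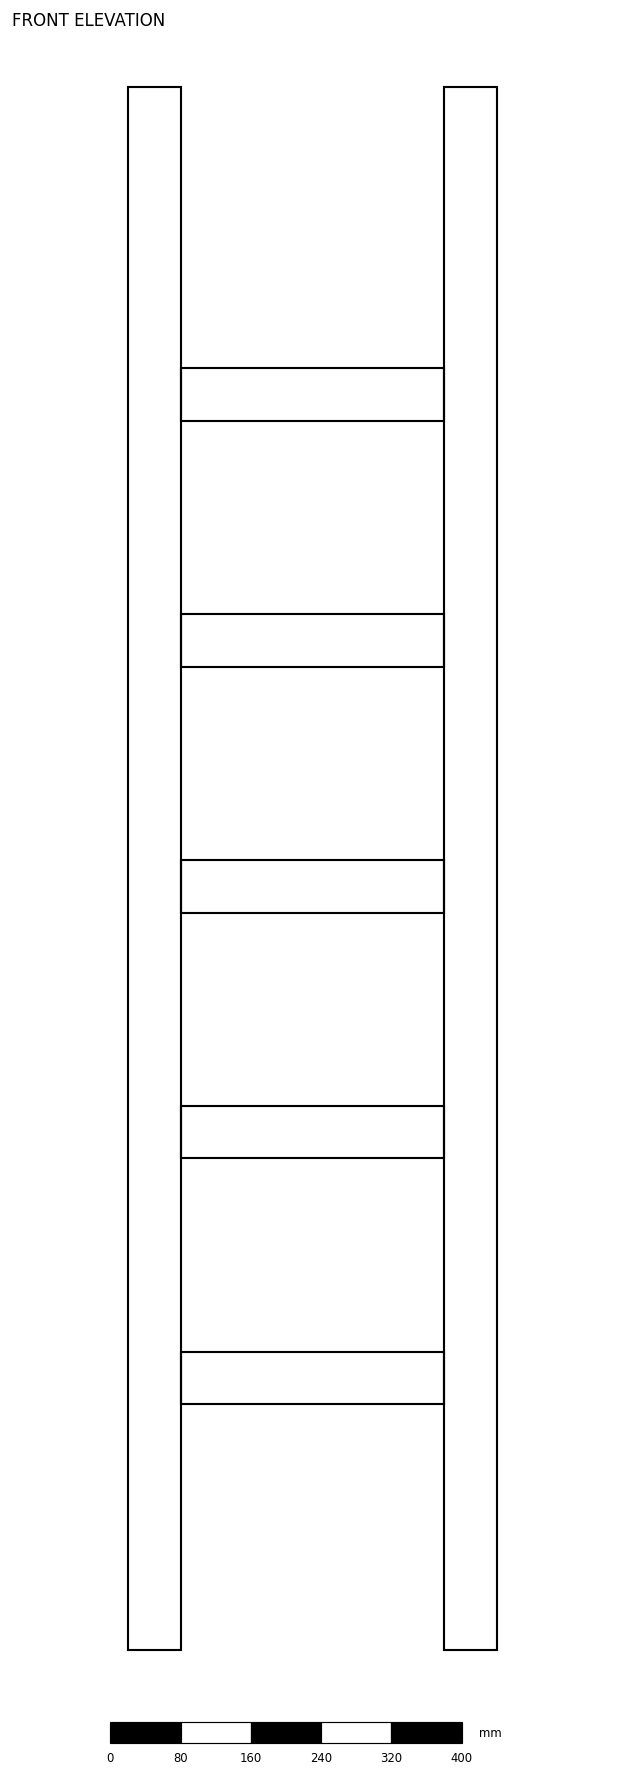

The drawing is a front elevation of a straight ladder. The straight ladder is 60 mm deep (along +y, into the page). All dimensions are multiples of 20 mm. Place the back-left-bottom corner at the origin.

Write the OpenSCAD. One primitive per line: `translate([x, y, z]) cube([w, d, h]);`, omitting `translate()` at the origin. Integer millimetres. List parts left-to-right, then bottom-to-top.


cube([60, 60, 1780]);
translate([60, 0, 280]) cube([300, 60, 60]);
translate([60, 0, 560]) cube([300, 60, 60]);
translate([60, 0, 840]) cube([300, 60, 60]);
translate([60, 0, 1120]) cube([300, 60, 60]);
translate([60, 0, 1400]) cube([300, 60, 60]);
translate([360, 0, 0]) cube([60, 60, 1780]);


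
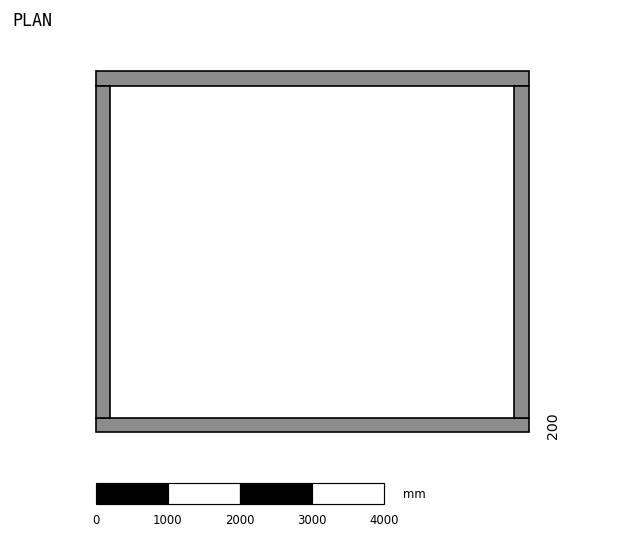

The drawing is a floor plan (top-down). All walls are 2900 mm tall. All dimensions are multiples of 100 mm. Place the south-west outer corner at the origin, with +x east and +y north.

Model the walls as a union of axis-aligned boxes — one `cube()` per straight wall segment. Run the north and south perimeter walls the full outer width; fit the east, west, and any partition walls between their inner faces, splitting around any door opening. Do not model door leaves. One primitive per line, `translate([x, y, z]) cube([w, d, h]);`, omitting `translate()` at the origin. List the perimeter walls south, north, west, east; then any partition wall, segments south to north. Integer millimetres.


cube([6000, 200, 2900]);
translate([0, 4800, 0]) cube([6000, 200, 2900]);
translate([0, 200, 0]) cube([200, 4600, 2900]);
translate([5800, 200, 0]) cube([200, 4600, 2900]);


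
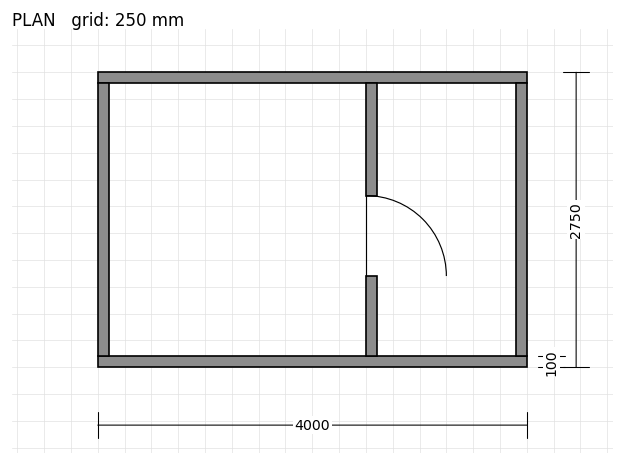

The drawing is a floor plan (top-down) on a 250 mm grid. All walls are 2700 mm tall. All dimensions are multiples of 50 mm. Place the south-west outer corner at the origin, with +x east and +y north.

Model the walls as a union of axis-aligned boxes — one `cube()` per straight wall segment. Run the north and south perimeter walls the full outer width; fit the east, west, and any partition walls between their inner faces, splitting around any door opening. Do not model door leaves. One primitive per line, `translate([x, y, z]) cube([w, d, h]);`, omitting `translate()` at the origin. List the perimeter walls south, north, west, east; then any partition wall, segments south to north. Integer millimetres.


cube([4000, 100, 2700]);
translate([0, 2650, 0]) cube([4000, 100, 2700]);
translate([0, 100, 0]) cube([100, 2550, 2700]);
translate([3900, 100, 0]) cube([100, 2550, 2700]);
translate([2500, 100, 0]) cube([100, 750, 2700]);
translate([2500, 1600, 0]) cube([100, 1050, 2700]);
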